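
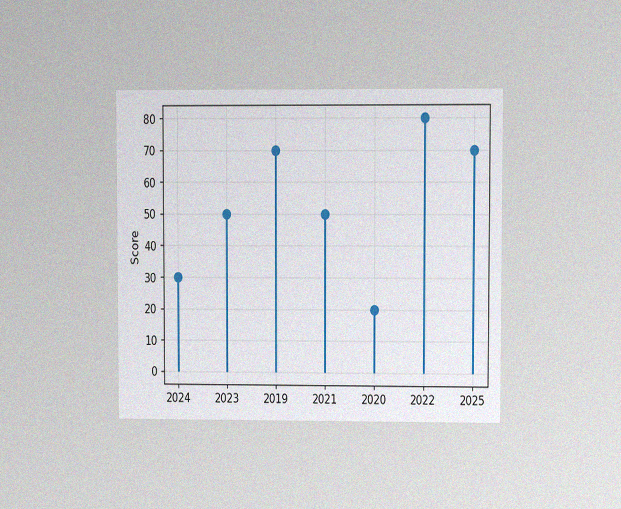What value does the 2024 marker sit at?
30

The chart is viewed at a slight angle, with some photo noise. The 2024 marker sits at 30.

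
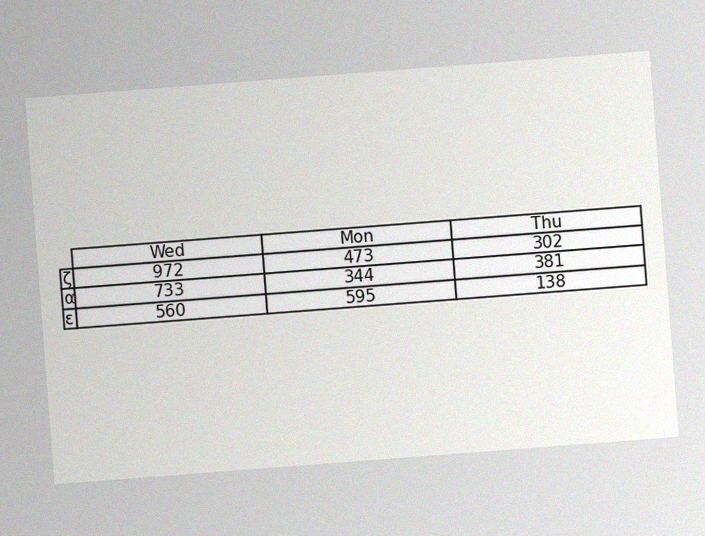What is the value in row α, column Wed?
733

The chart is tilted about 4° counter-clockwise, with some photo noise. The (α, Wed) cell reads 733.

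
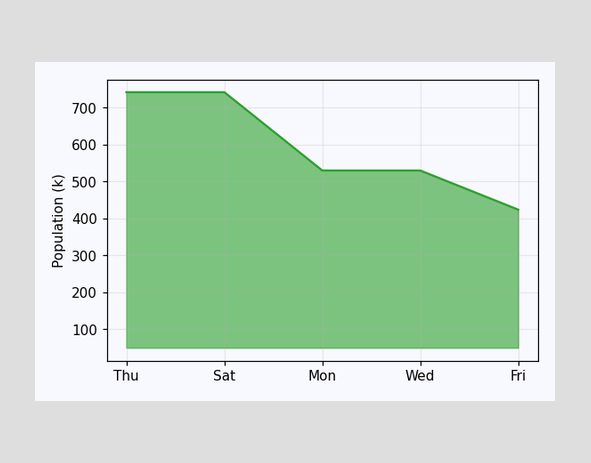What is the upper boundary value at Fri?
At Fri the upper boundary is at 424k.

424k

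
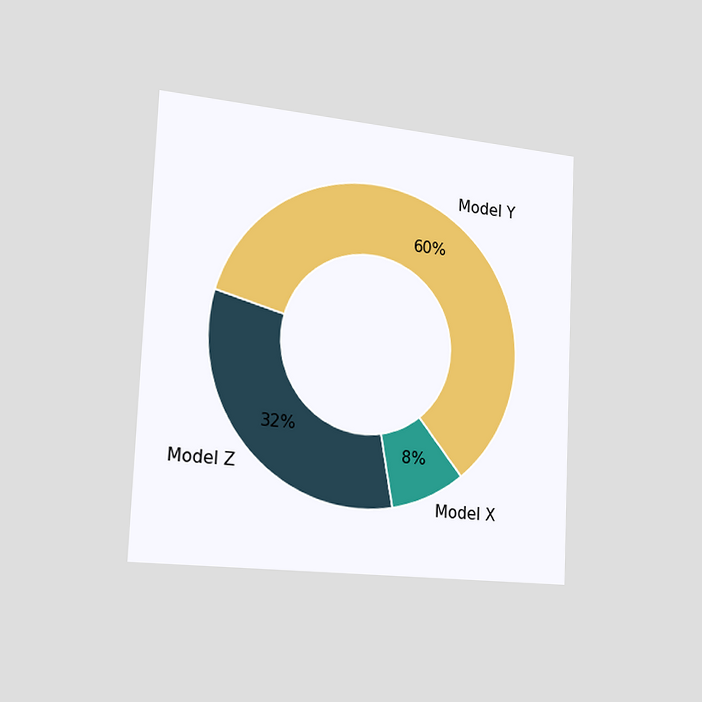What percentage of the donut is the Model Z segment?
32%

The chart is tilted about 3° clockwise and viewed slightly from the left. The Model Z segment takes up 32% of the ring.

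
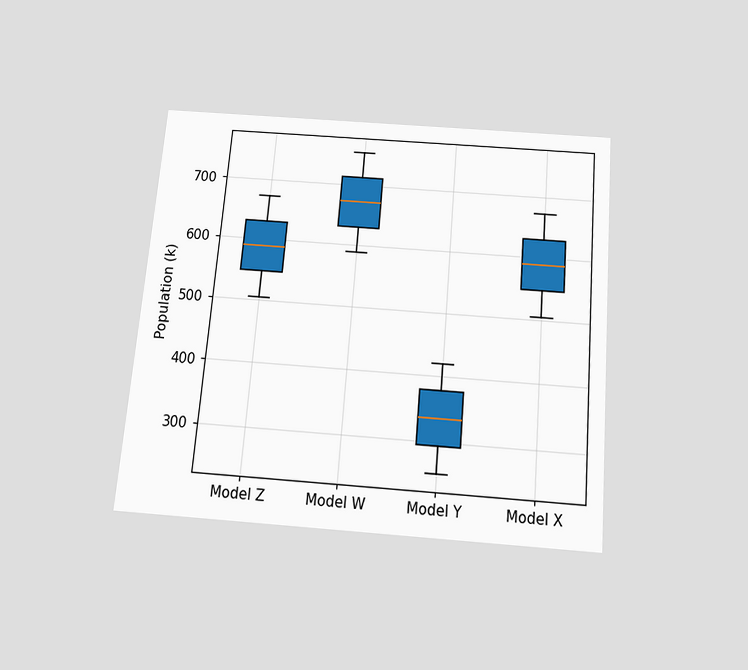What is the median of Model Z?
The chart is tilted about 5° clockwise and viewed slightly from below. The median line in the Model Z box sits at 588k.

588k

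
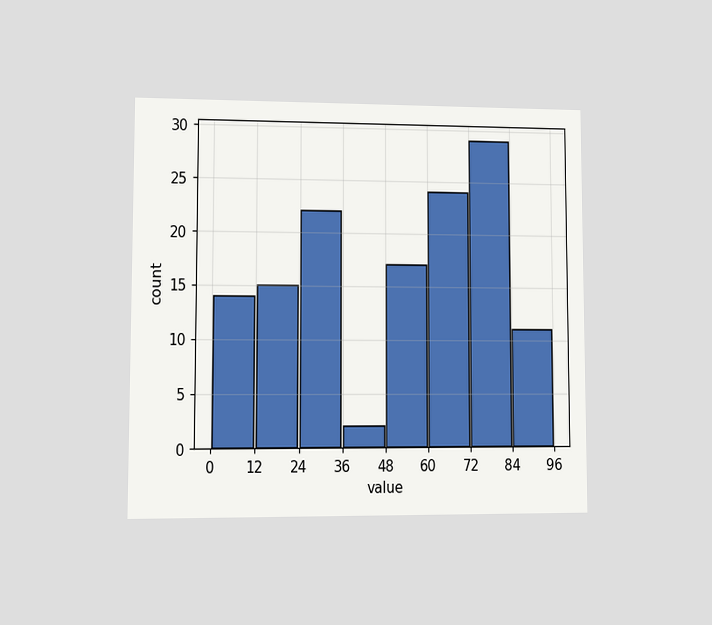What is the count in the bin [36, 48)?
2

The chart is viewed at a slight angle. The [36, 48) bin has height 2.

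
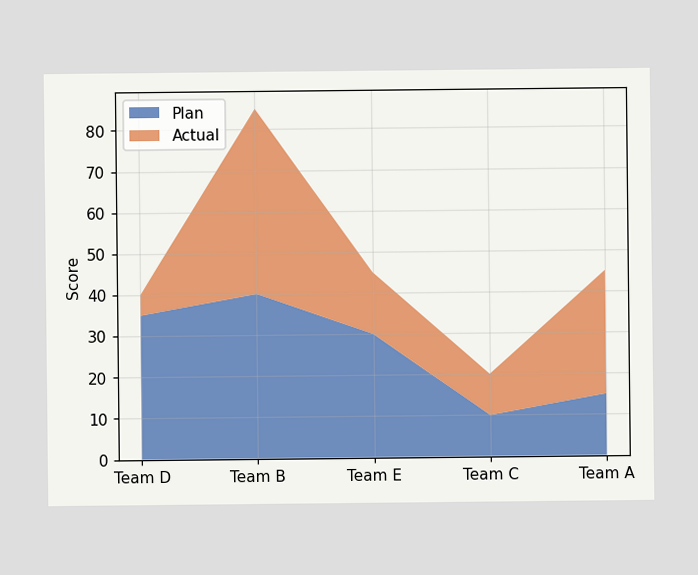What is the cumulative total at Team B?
85

The stacked total at Team B reaches 85.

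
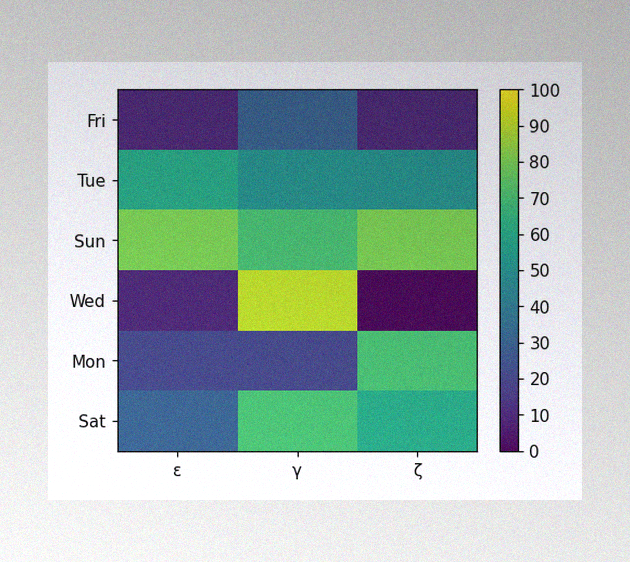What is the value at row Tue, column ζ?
The image has some photo noise and uneven lighting. Matching cell (Tue, ζ) against the colorbar gives 50.

50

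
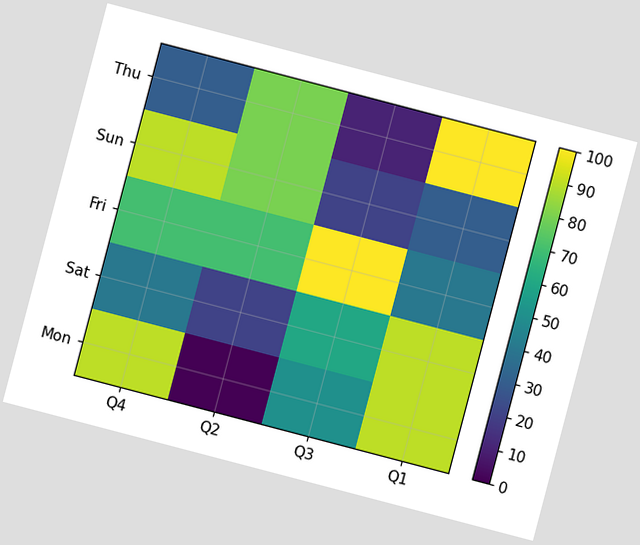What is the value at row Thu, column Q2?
The chart is tilted about 15° clockwise. Matching cell (Thu, Q2) against the colorbar gives 80.

80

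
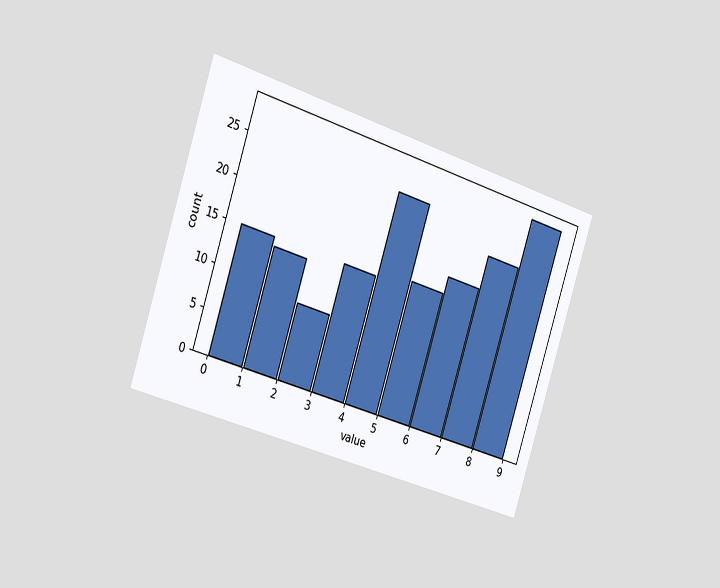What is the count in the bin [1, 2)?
14

The chart is tilted about 18° clockwise and viewed slightly from the left. The [1, 2) bin has height 14.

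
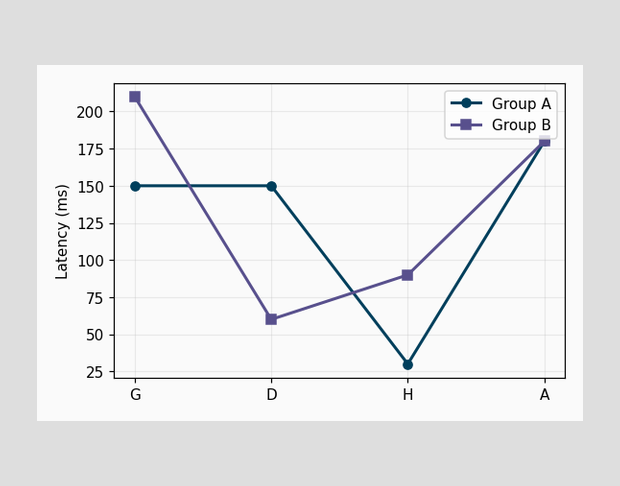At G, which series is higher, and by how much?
At G, Group B sits above the other line by 60ms.

Group B, by 60ms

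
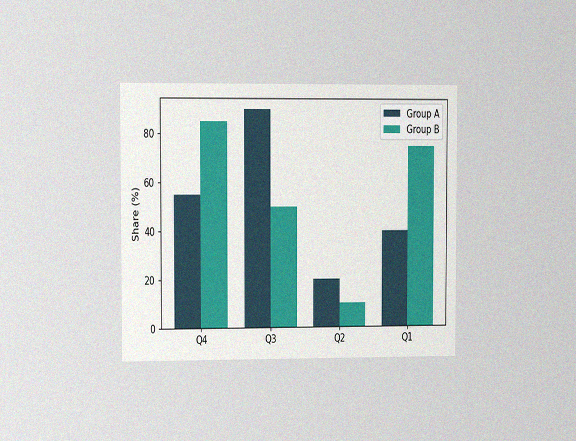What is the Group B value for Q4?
85%

The chart is viewed slightly from the left, with some photo noise. The Group B bar at Q4 reaches 85% on the y-axis.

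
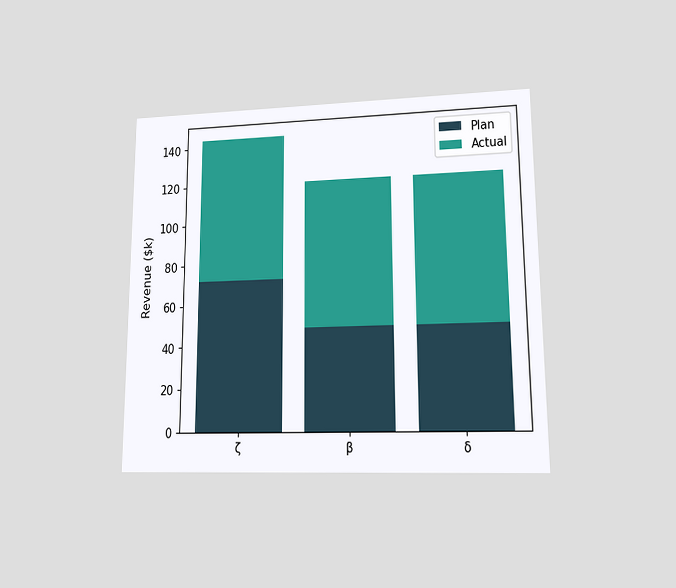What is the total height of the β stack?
$120k

The chart is viewed at a slight angle. The β stack's top reaches $120k on the y-axis.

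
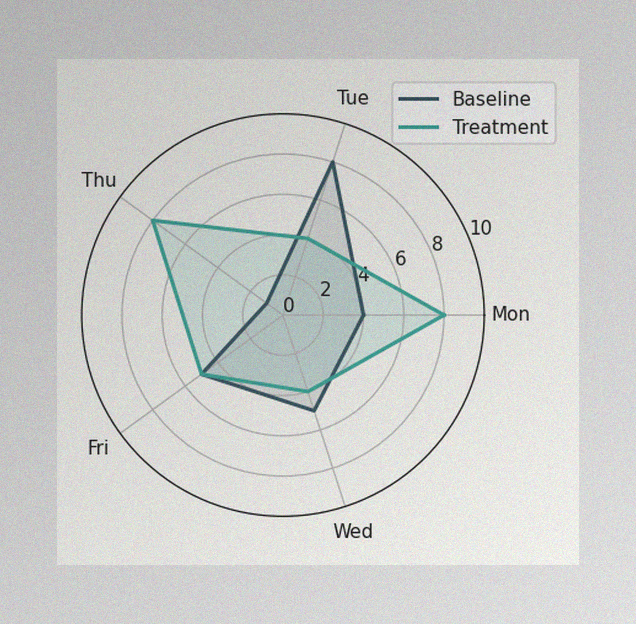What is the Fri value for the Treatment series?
The image has some photo noise and uneven lighting. On the Fri axis, Treatment reaches 5.

5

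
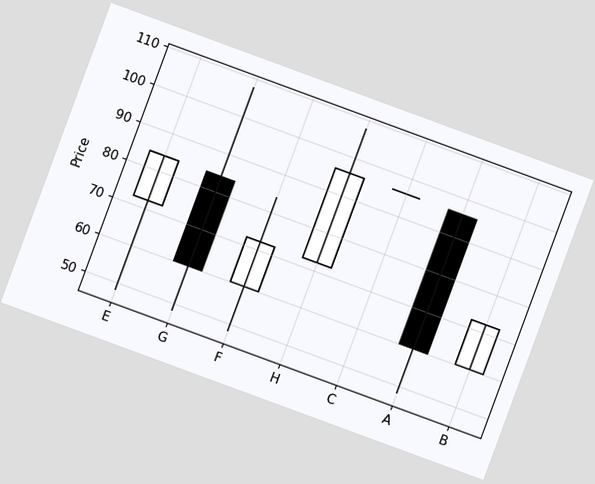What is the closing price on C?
The chart is tilted about 20° clockwise. The C candle closes at 96.

96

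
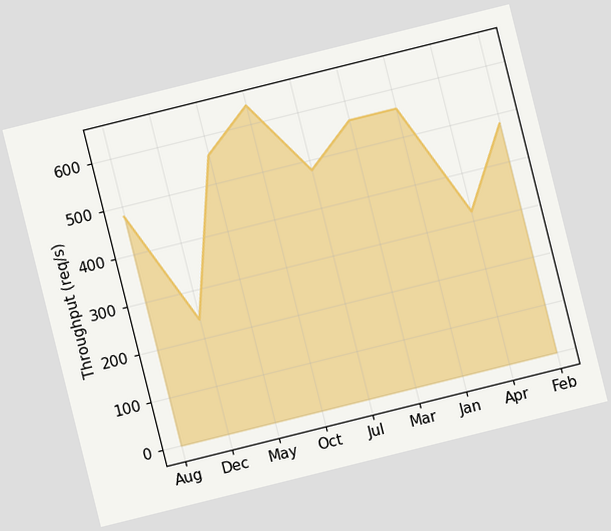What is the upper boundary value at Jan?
560req/s

The chart is tilted about 14° counter-clockwise. At Jan the upper boundary is at 560req/s.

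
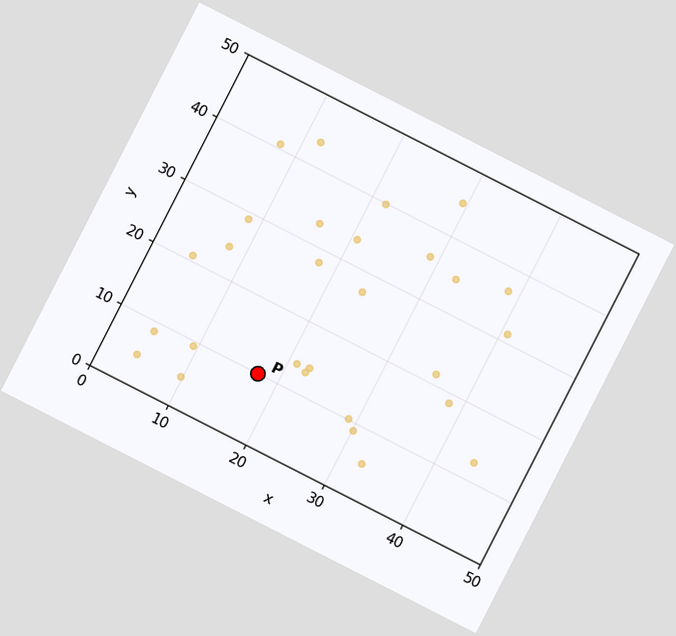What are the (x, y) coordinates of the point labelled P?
The chart is tilted about 27° clockwise. Following the gridlines from P to each axis, P sits at (17.5, 10).

(17.5, 10)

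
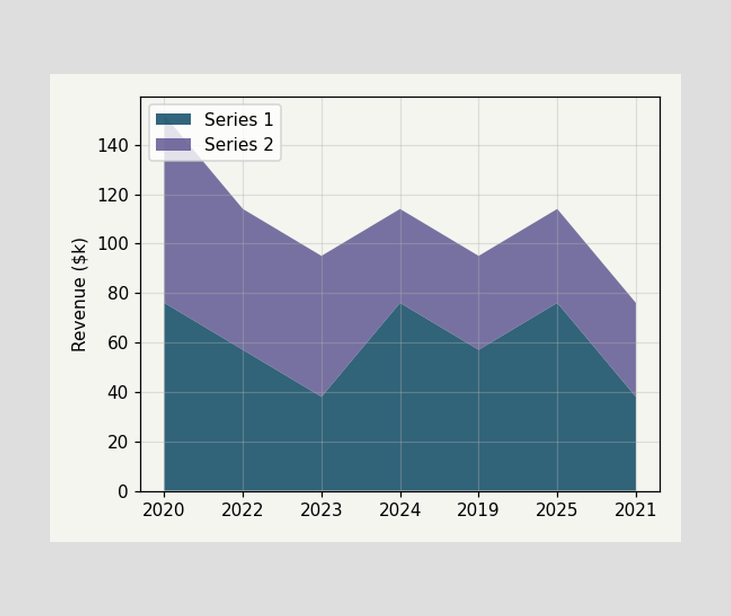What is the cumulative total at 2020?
The stacked total at 2020 reaches $152k.

$152k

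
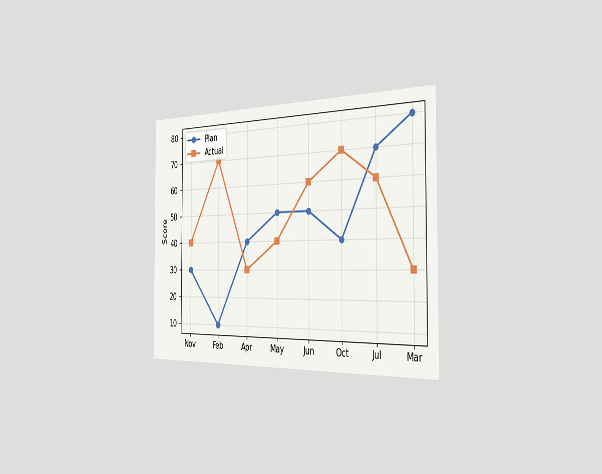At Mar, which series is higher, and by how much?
Plan, by 50

The chart is viewed slightly from the right. At Mar, Plan sits above the other line by 50.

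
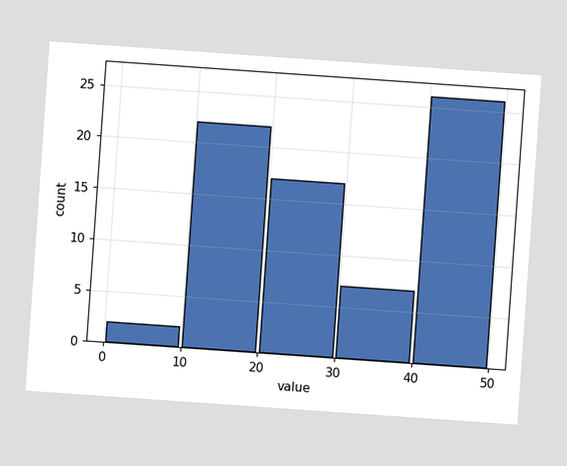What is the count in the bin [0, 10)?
2

The chart is tilted about 4° clockwise. The [0, 10) bin has height 2.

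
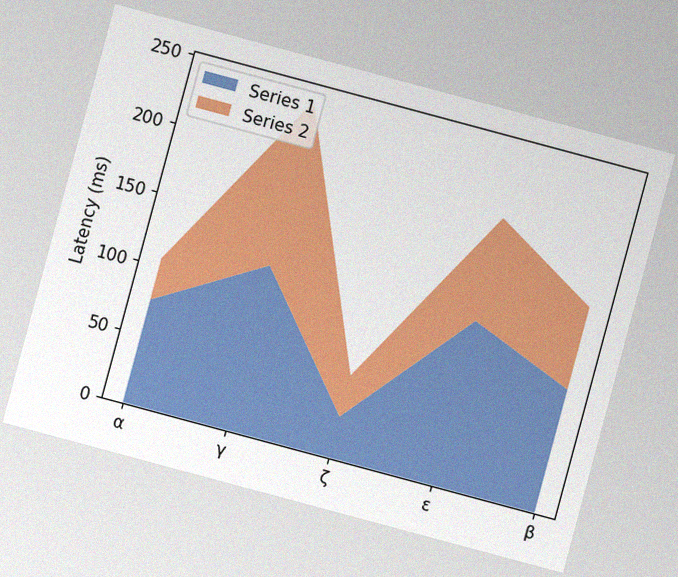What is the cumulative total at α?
The chart is tilted about 15° clockwise, with some photo noise. The stacked total at α reaches 105ms.

105ms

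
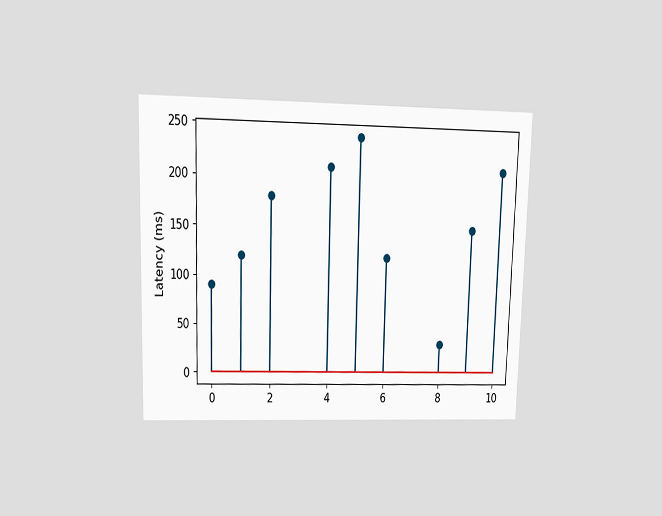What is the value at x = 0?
90ms

The chart is viewed at a slight angle. The stem at x=0 reaches 90ms.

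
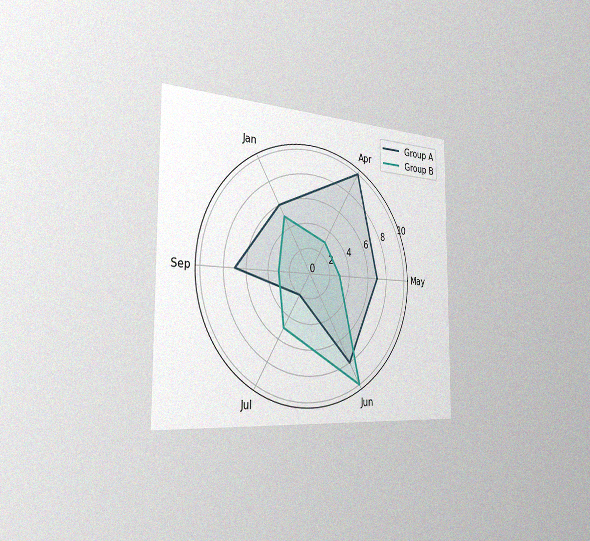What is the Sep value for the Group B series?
The chart is viewed slightly from the left, with some photo noise. On the Sep axis, Group B reaches 3.

3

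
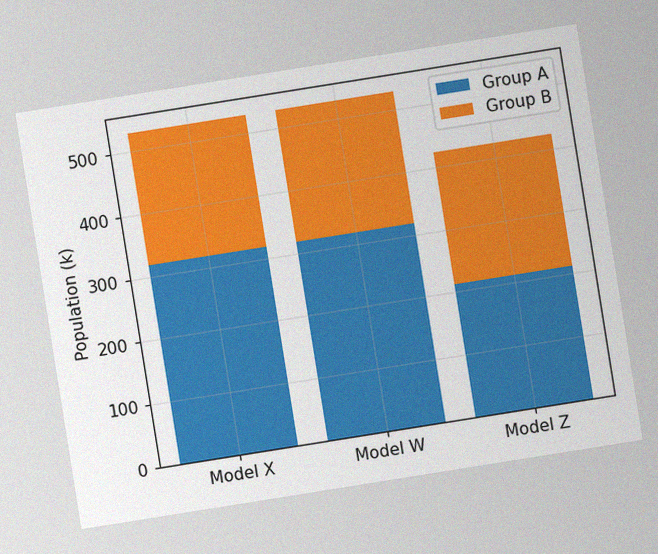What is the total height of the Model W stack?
530k

The chart is tilted about 9° counter-clockwise, with some photo noise. The Model W stack's top reaches 530k on the y-axis.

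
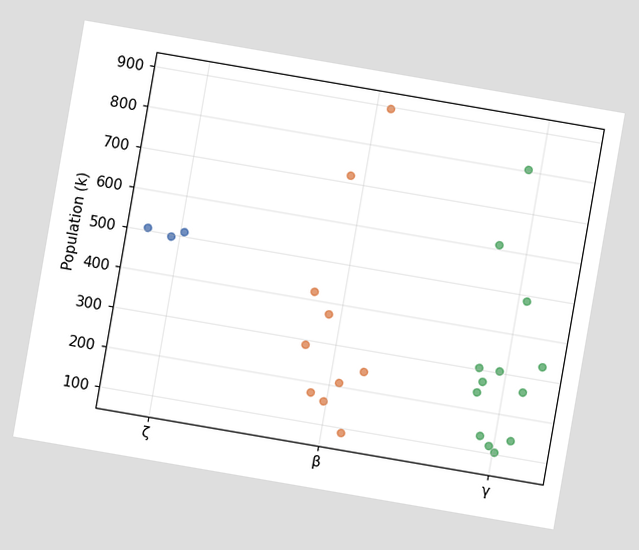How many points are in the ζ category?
The chart is tilted about 10° clockwise. Counting the markers in the ζ column gives 3.

3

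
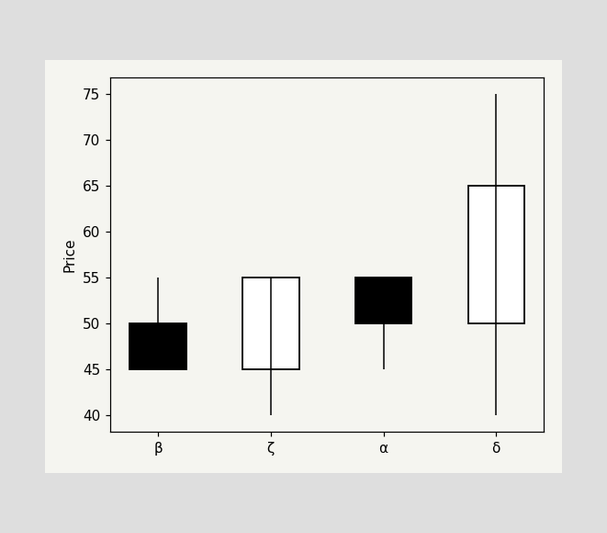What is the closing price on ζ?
The ζ candle closes at 55.

55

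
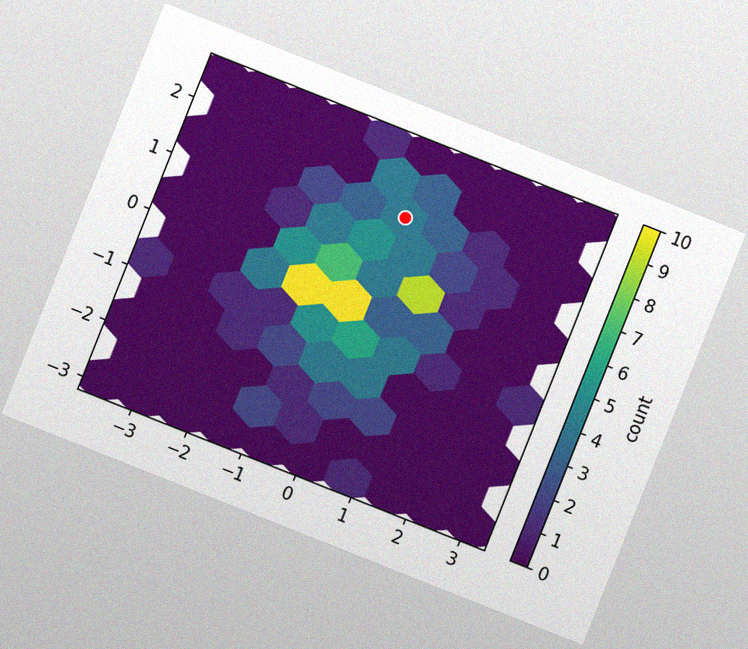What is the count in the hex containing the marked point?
The chart is tilted about 22° clockwise, with some photo noise. The marked hex reads 4 on the colorbar.

4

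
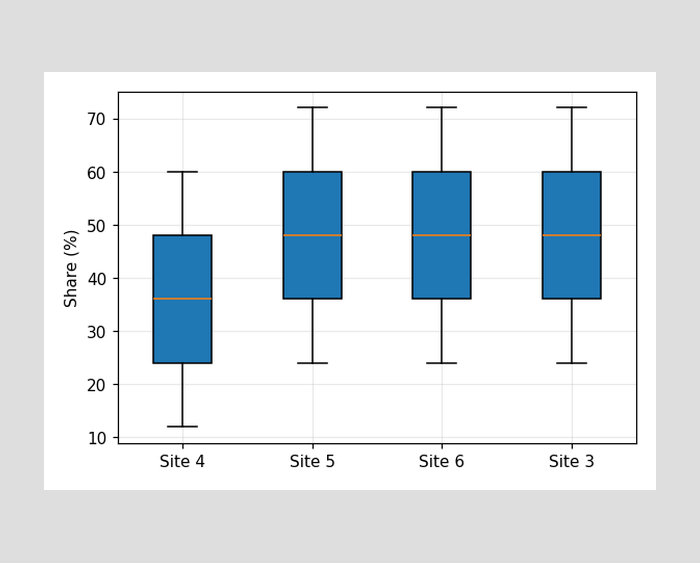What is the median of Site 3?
The median line in the Site 3 box sits at 48%.

48%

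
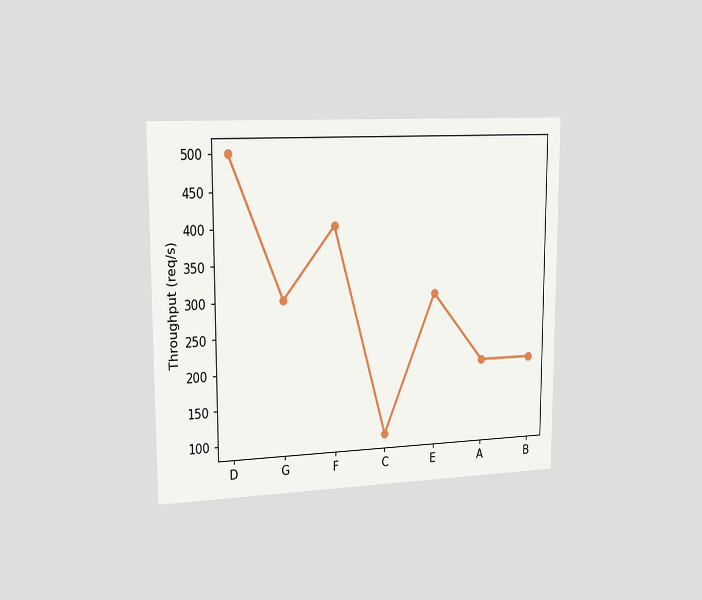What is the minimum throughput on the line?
The chart is viewed slightly from the left. The lowest point is at C, and reading across to the y-axis gives 100req/s.

100req/s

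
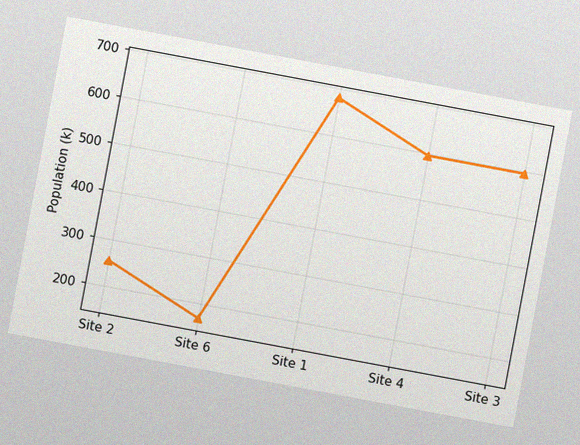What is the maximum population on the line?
680k

The chart is tilted about 11° clockwise, with some photo noise. The highest point is at Site 1, and reading across to the y-axis gives 680k.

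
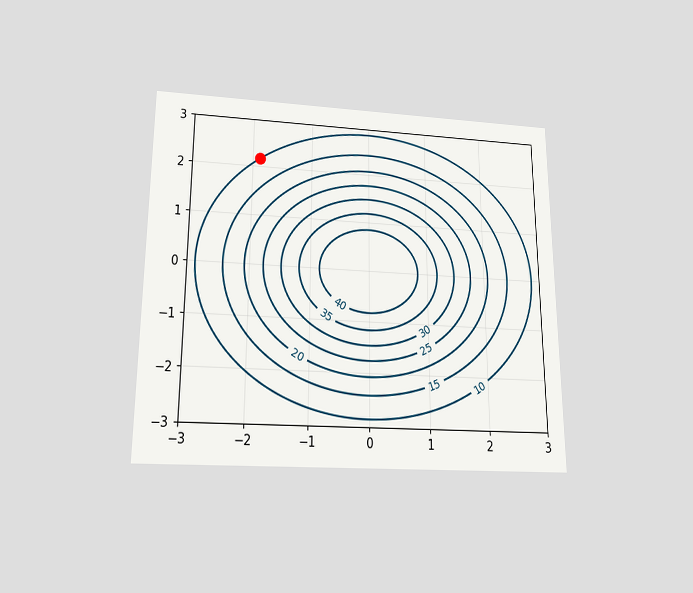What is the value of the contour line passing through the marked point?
10

The chart is viewed slightly from below. The marked point sits on the contour labelled 10.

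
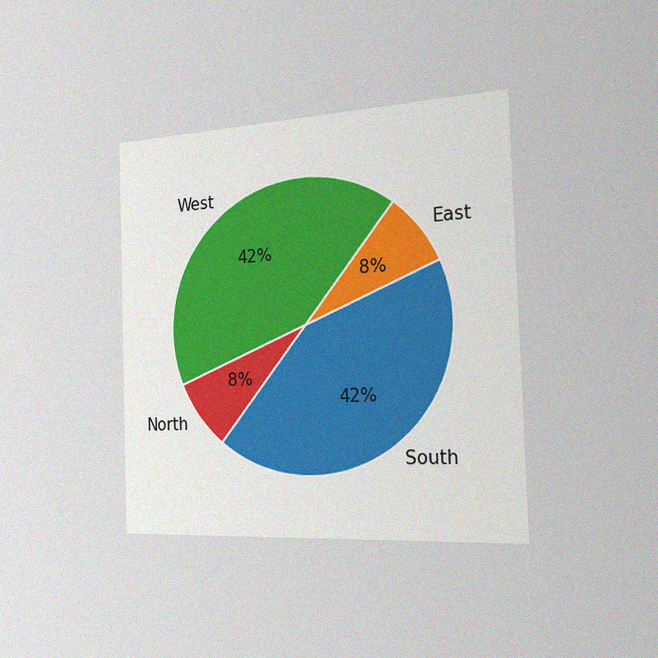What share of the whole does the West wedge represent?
42%

The chart is viewed slightly from the right, with some photo noise. The West slice takes up 42% of the pie.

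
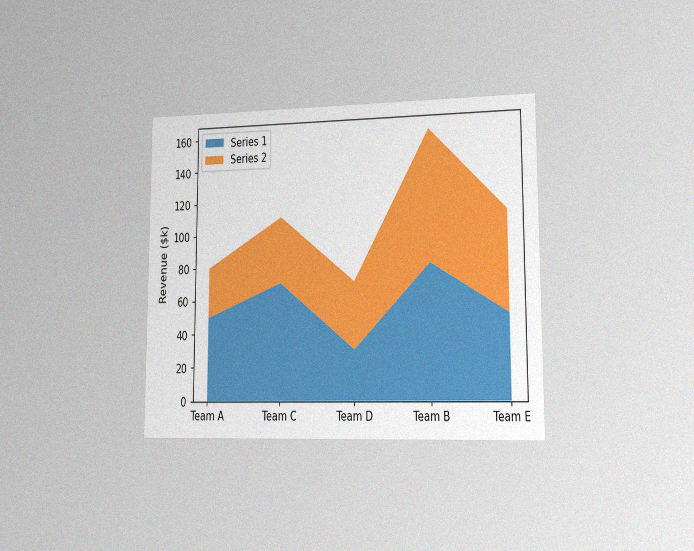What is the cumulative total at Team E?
The chart is viewed slightly from the right, with some photo noise. The stacked total at Team E reaches $110k.

$110k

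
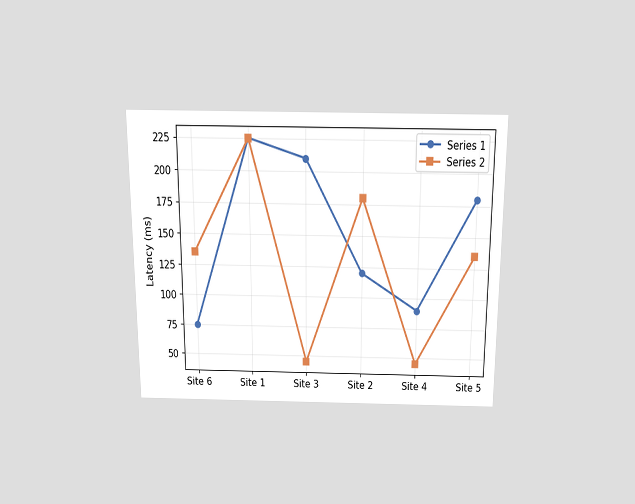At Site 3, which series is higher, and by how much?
Series 1, by 165ms

The chart is viewed slightly from above. At Site 3, Series 1 sits above the other line by 165ms.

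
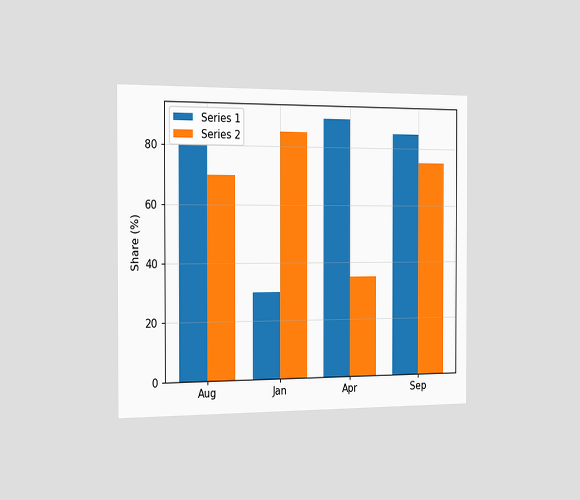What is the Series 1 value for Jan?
The chart is viewed slightly from the left. The Series 1 bar at Jan reaches 30% on the y-axis.

30%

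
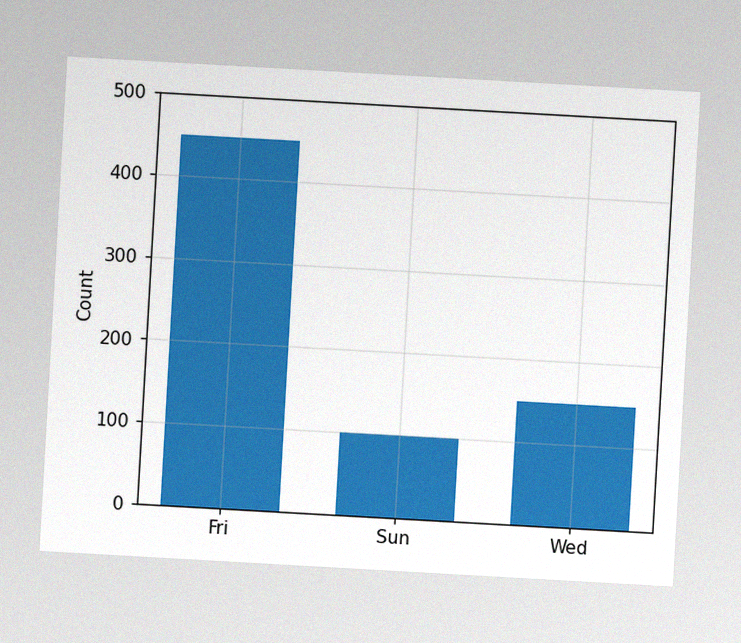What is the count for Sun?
The chart is tilted about 3° clockwise, with some photo noise. Reading along the chart's y-axis, the Sun bar reaches 100.

100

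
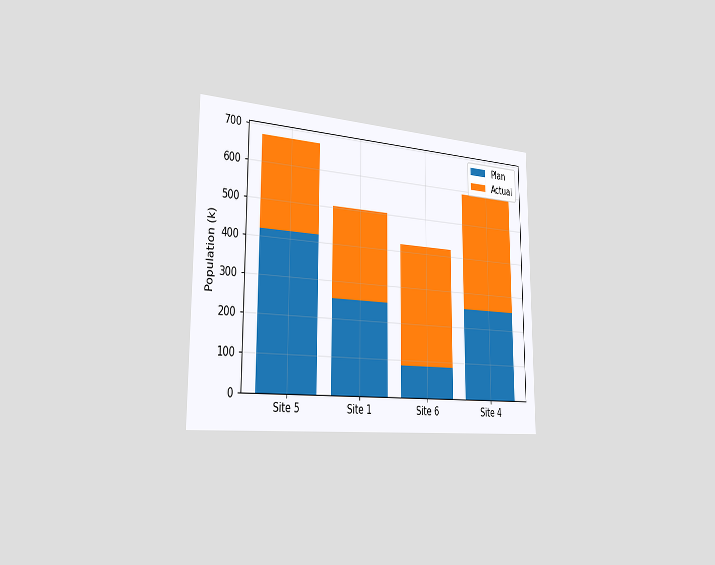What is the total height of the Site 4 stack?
588k

The chart is viewed slightly from the left. The Site 4 stack's top reaches 588k on the y-axis.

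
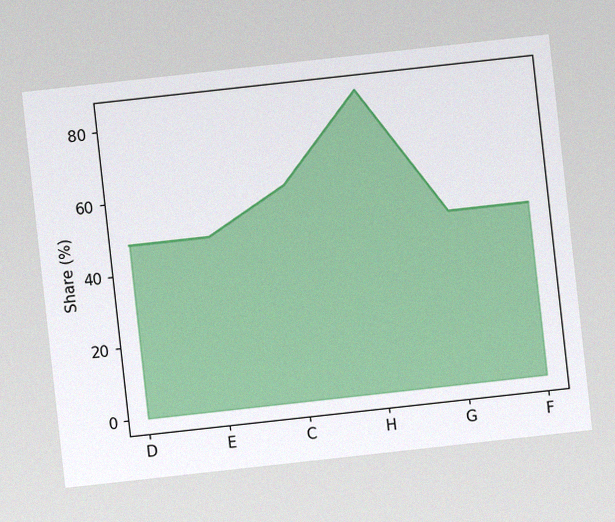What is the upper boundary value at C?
60%

The chart is tilted about 6° counter-clockwise, with some photo noise. At C the upper boundary is at 60%.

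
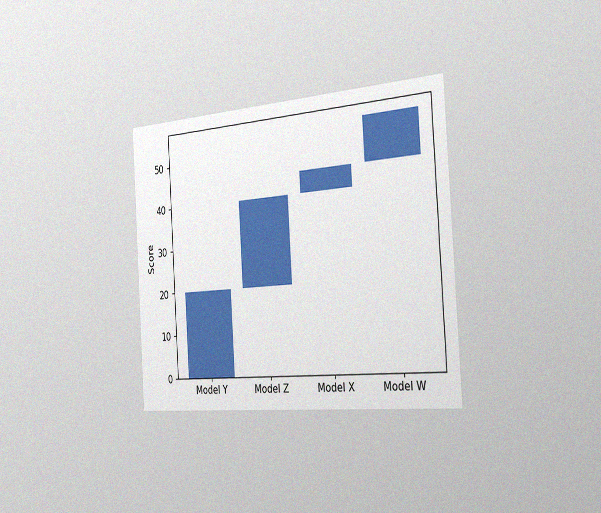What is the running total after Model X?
The chart is tilted about 4° counter-clockwise and viewed slightly from the right, with some photo noise. After Model X the running total reaches 45.

45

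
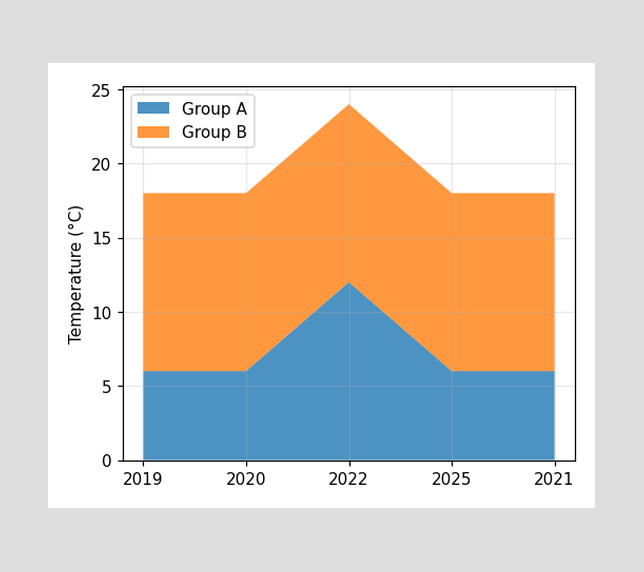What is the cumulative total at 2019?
The stacked total at 2019 reaches 18°C.

18°C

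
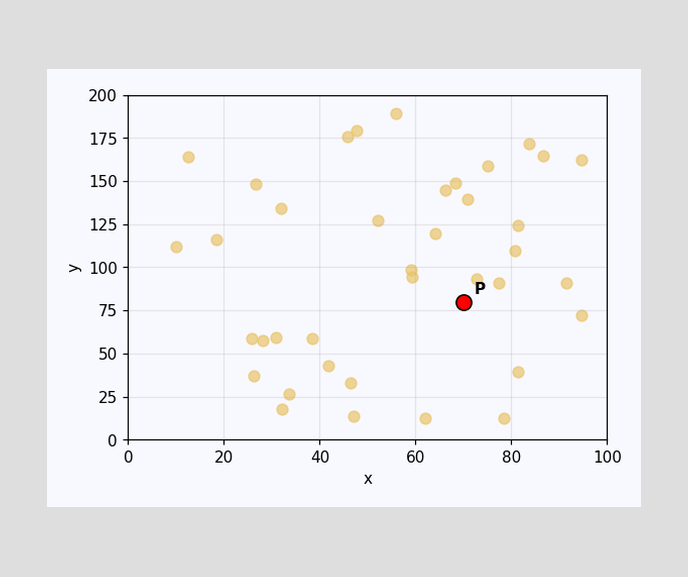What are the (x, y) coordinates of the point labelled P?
(70, 80)

Following the gridlines from P to each axis, P sits at (70, 80).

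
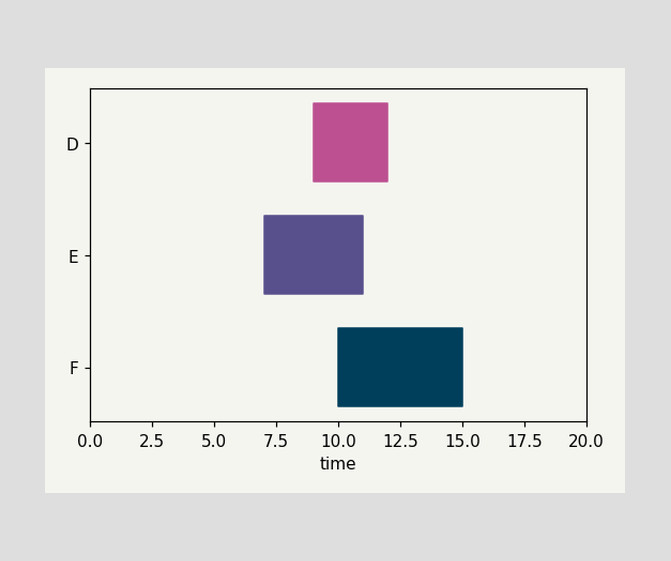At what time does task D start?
9

The D bar begins at t=9.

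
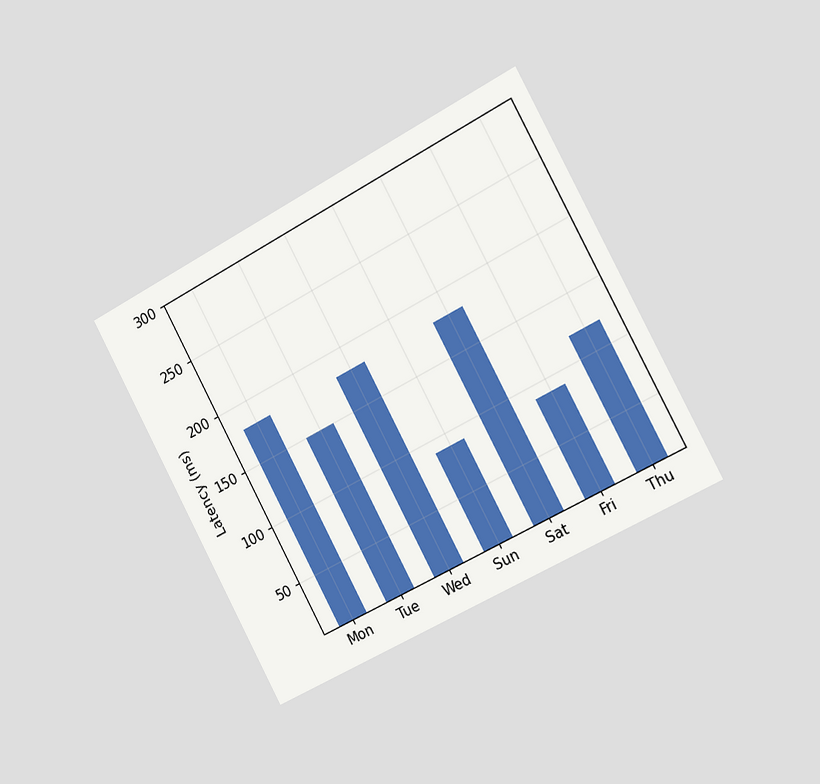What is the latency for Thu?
120ms

The chart is tilted about 28° counter-clockwise and viewed slightly from the right. Reading along the chart's y-axis, the Thu bar reaches 120ms.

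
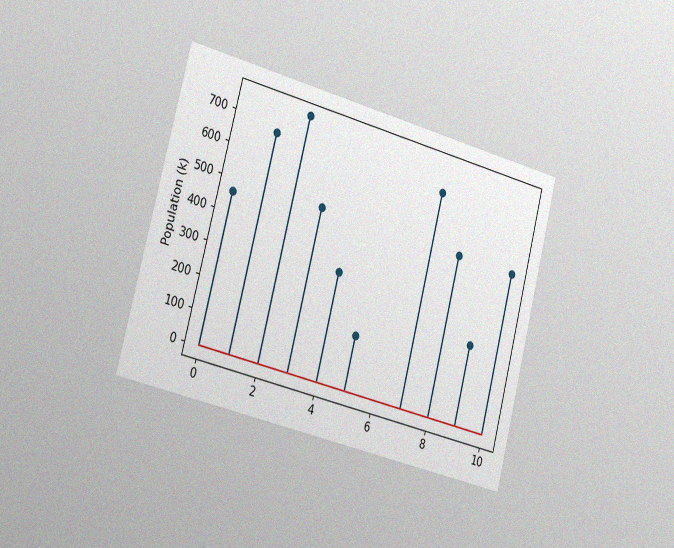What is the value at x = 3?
504k

The chart is tilted about 14° clockwise and viewed slightly from the left, with some photo noise. The stem at x=3 reaches 504k.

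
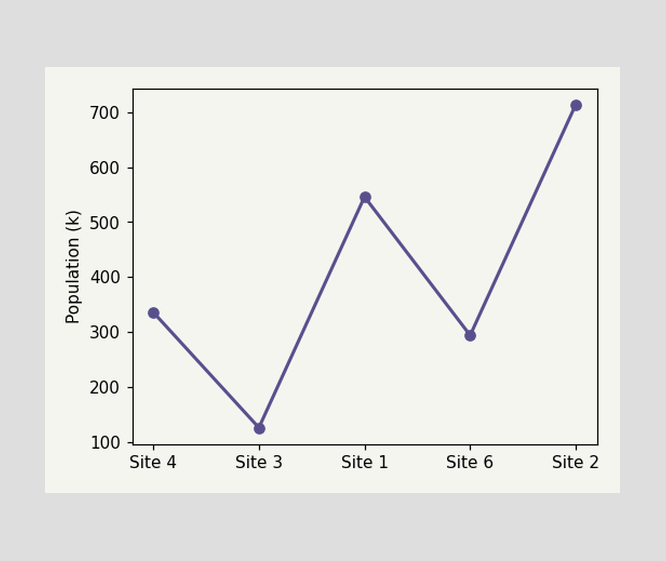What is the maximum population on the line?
714k

The highest point is at Site 2, and reading across to the y-axis gives 714k.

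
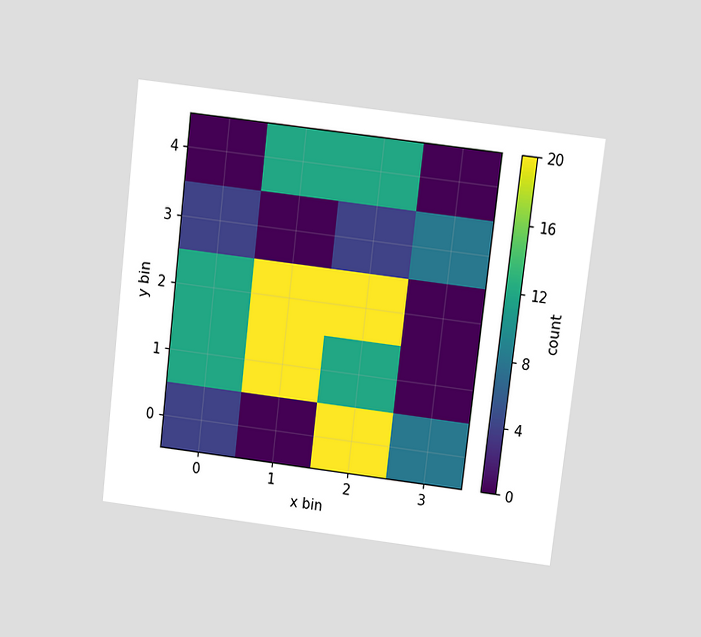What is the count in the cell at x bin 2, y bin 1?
12

The chart is tilted about 7° clockwise and viewed slightly from above. Matching the cell (2, 1) against the colorbar gives 12.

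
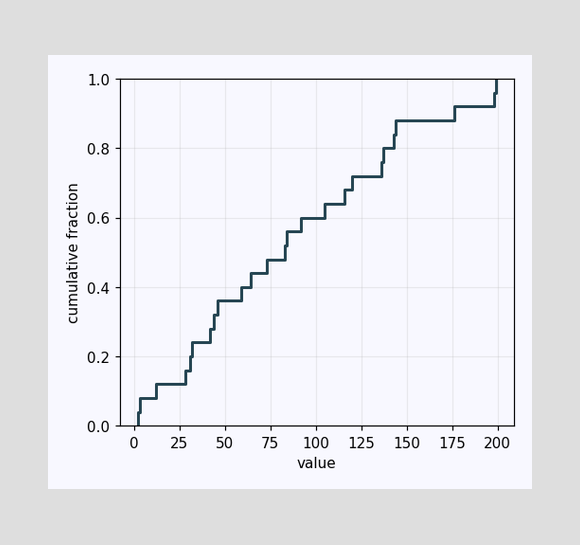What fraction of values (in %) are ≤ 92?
60%

At x=92 the ECDF step is at 60%.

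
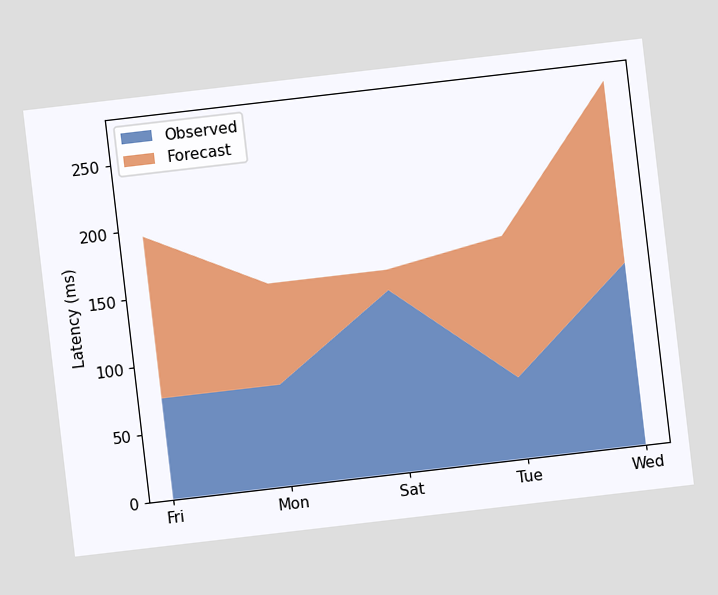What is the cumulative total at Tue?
165ms

The chart is tilted about 7° counter-clockwise. The stacked total at Tue reaches 165ms.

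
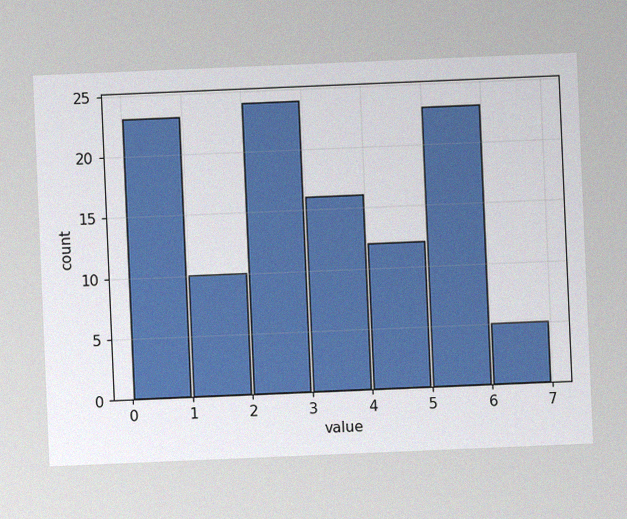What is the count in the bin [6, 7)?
The chart is tilted about 2° counter-clockwise, with some photo noise. The [6, 7) bin has height 5.

5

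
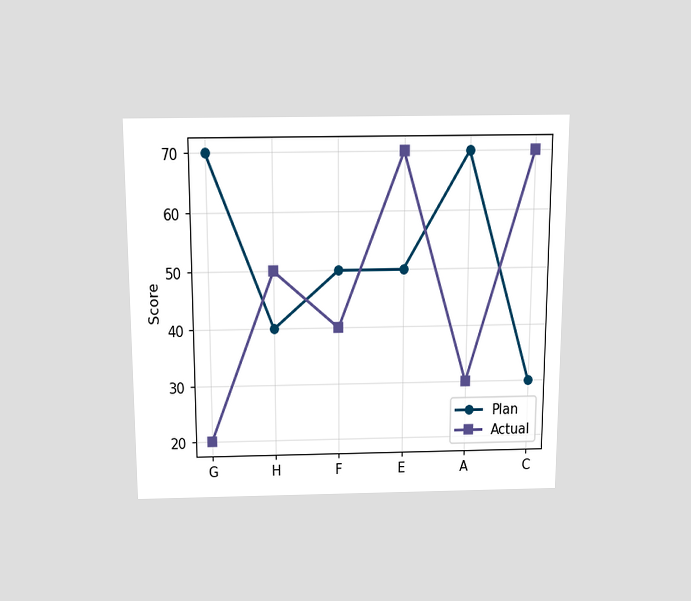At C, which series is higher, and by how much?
Actual, by 40

The chart is viewed slightly from above. At C, Actual sits above the other line by 40.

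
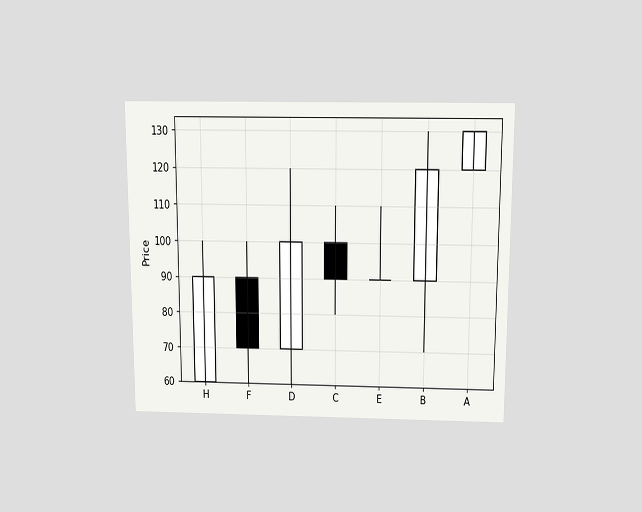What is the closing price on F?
The chart is viewed slightly from above. The F candle closes at 70.

70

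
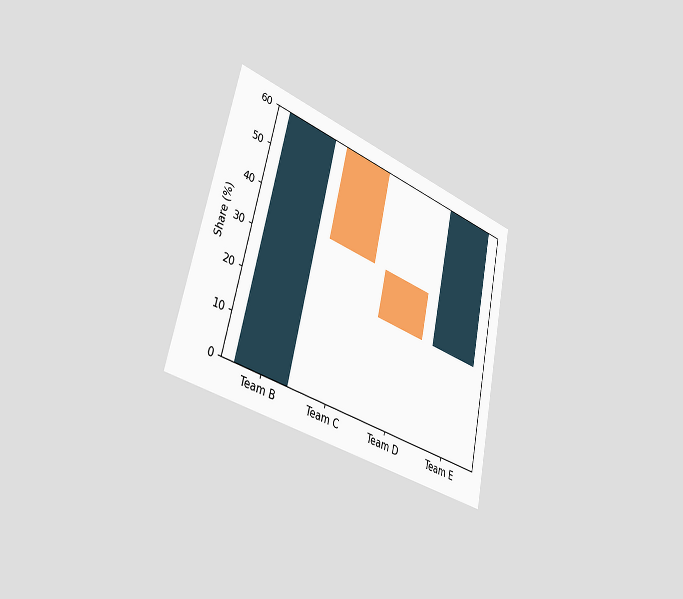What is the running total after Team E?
The chart is tilted about 12° clockwise and viewed slightly from the left. After Team E the running total reaches 60%.

60%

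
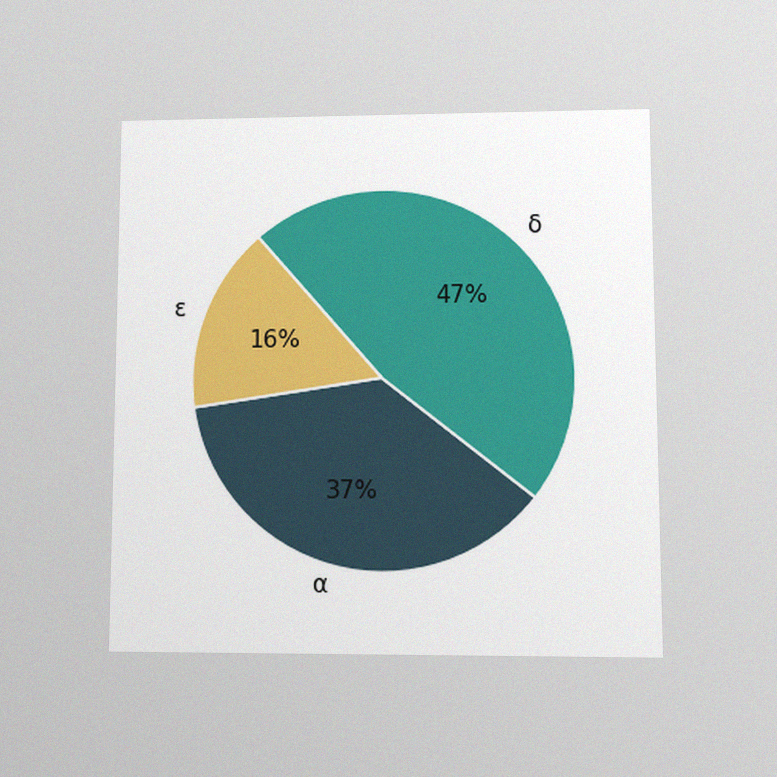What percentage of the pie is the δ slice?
47%

The chart is viewed at a slight angle, with some photo noise. The δ slice takes up 47% of the pie.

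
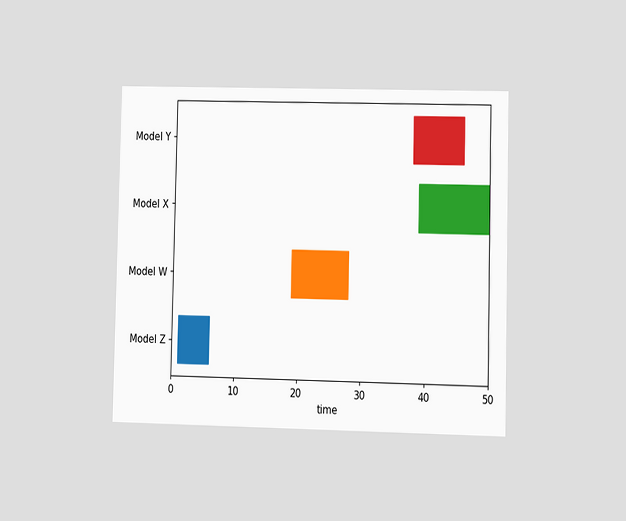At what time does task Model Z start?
1

The chart is viewed at a slight angle. The Model Z bar begins at t=1.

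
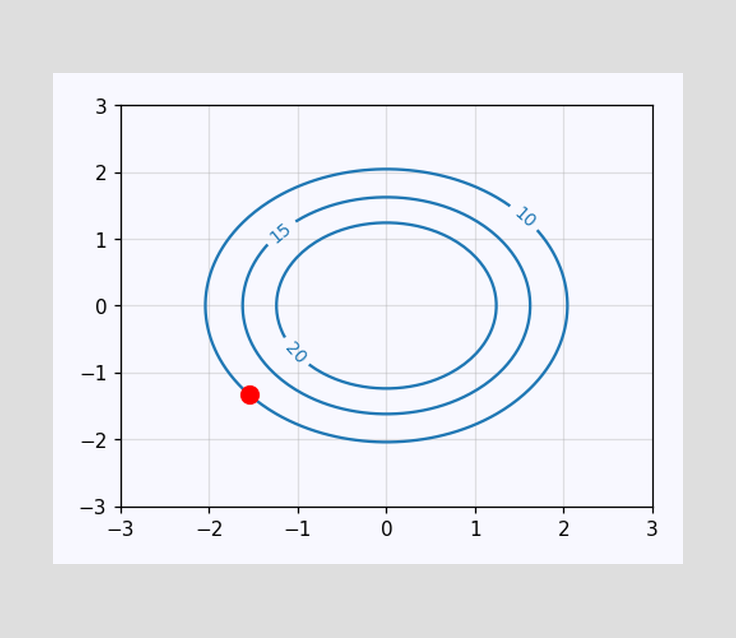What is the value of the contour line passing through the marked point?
The marked point sits on the contour labelled 10.

10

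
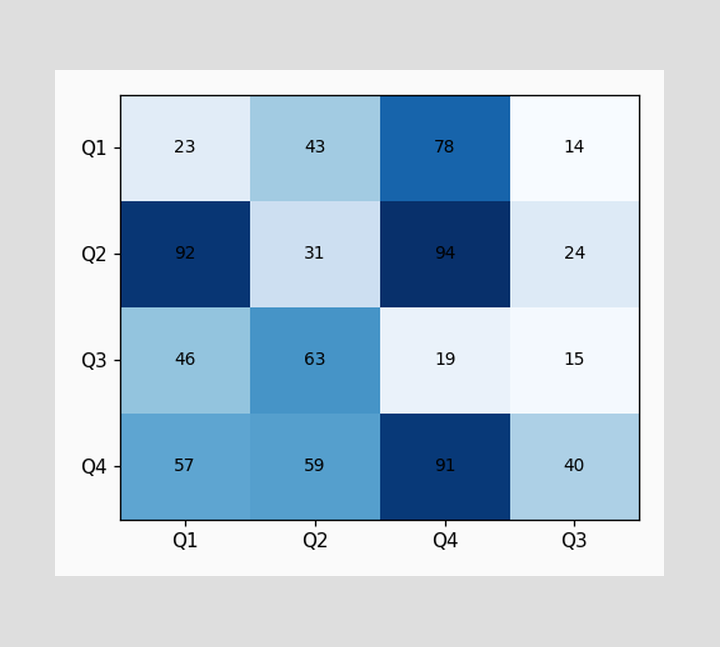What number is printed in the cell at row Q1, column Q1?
23

The (Q1, Q1) cell reads 23.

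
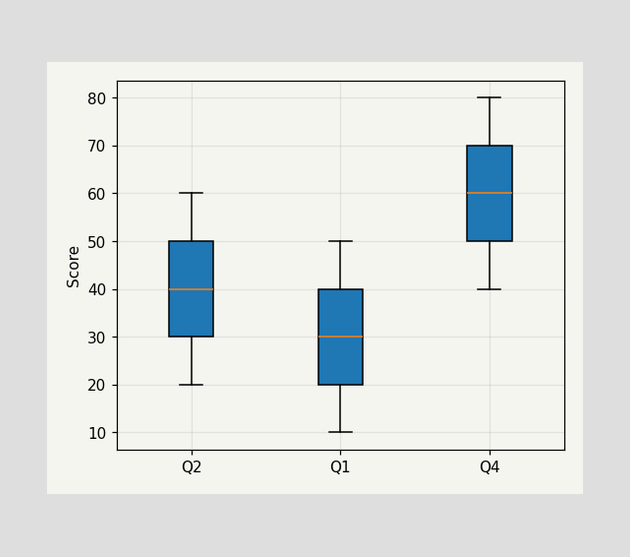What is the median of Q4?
The median line in the Q4 box sits at 60.

60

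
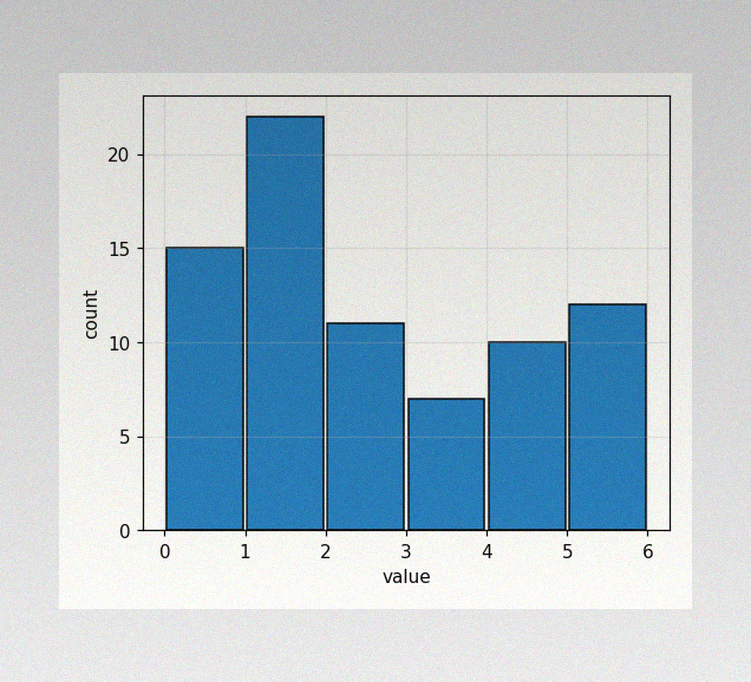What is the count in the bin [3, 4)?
The image has some photo noise and uneven lighting. The [3, 4) bin has height 7.

7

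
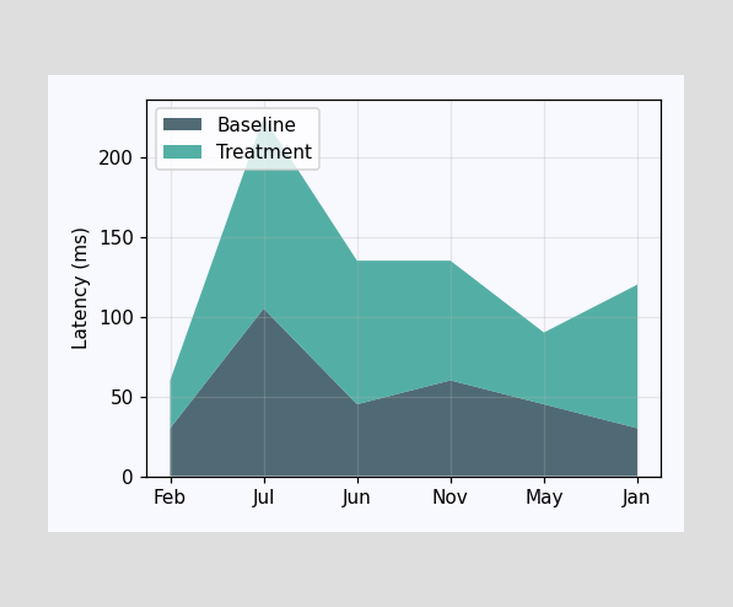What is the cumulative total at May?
The stacked total at May reaches 90ms.

90ms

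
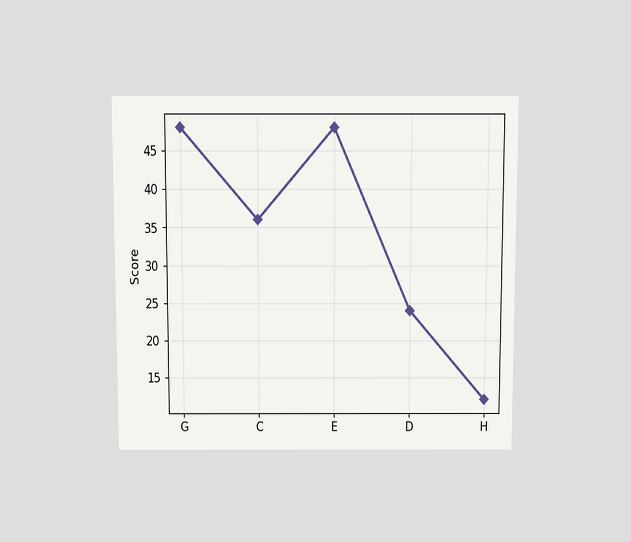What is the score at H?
12

The chart is viewed slightly from above. At H, the line is at 12.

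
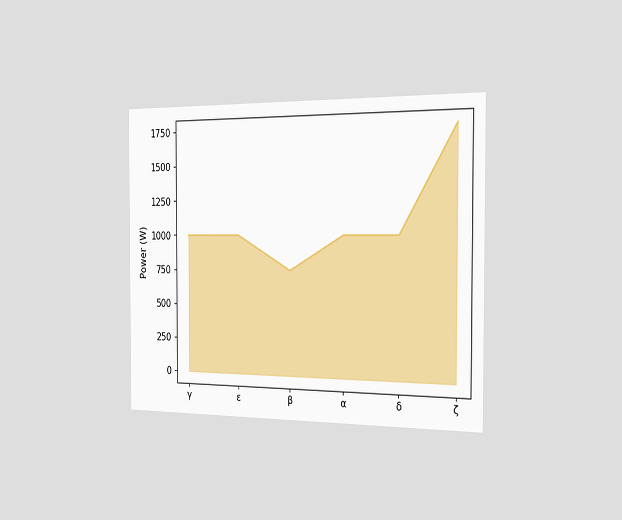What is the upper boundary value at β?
The chart is viewed slightly from the right. At β the upper boundary is at 750W.

750W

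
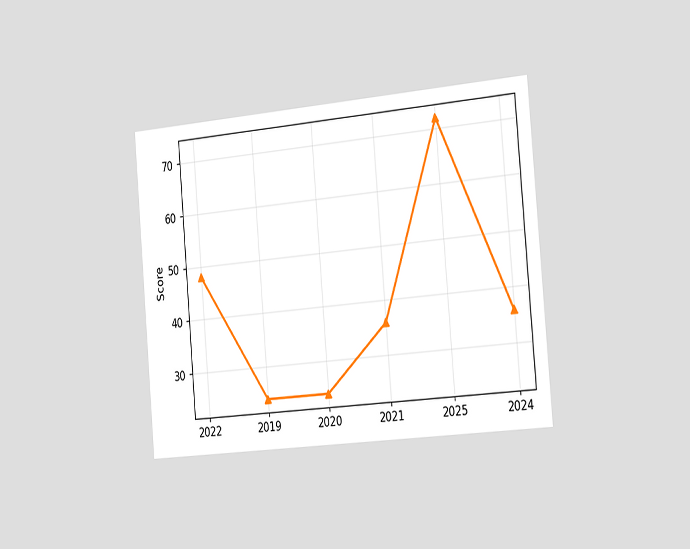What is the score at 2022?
48

The chart is tilted about 5° counter-clockwise and viewed slightly from the right. At 2022, the line is at 48.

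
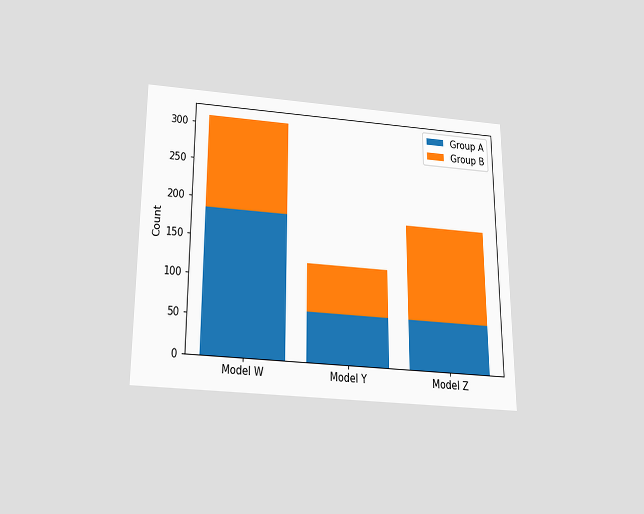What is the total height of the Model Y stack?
124

The chart is viewed slightly from below. The Model Y stack's top reaches 124 on the y-axis.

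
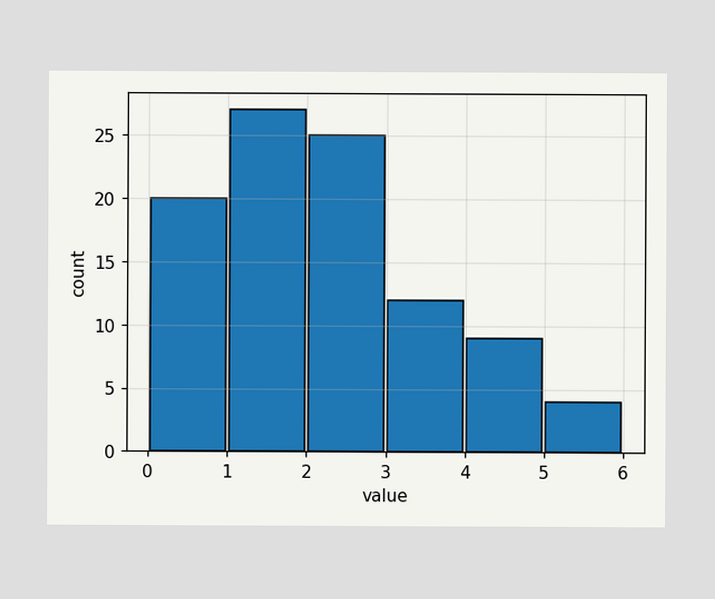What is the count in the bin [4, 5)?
9

The [4, 5) bin has height 9.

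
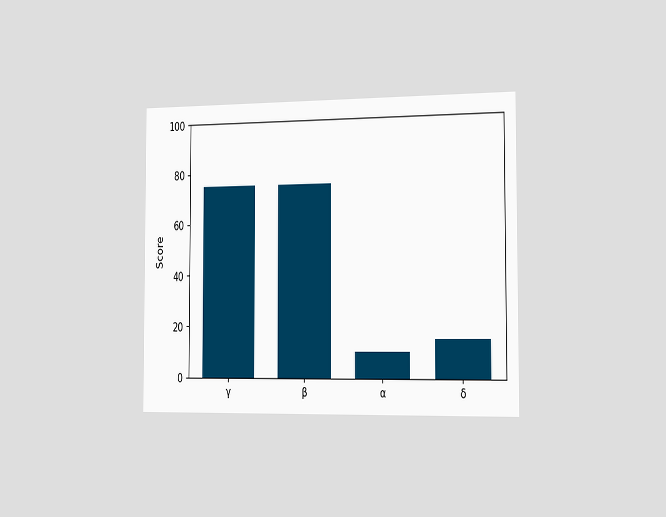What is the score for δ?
15

The chart is viewed slightly from the right. Reading along the chart's y-axis, the δ bar reaches 15.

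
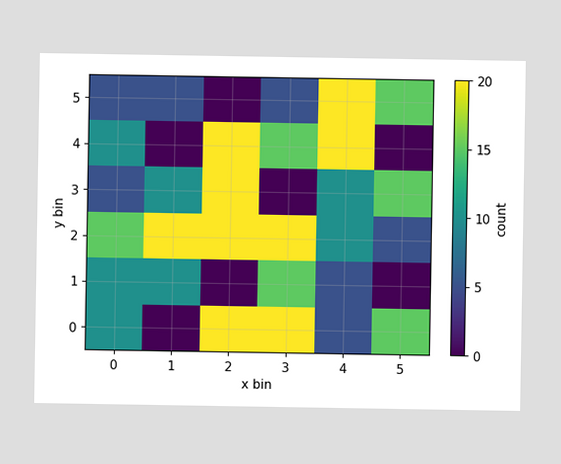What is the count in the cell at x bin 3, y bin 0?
Matching the cell (3, 0) against the colorbar gives 20.

20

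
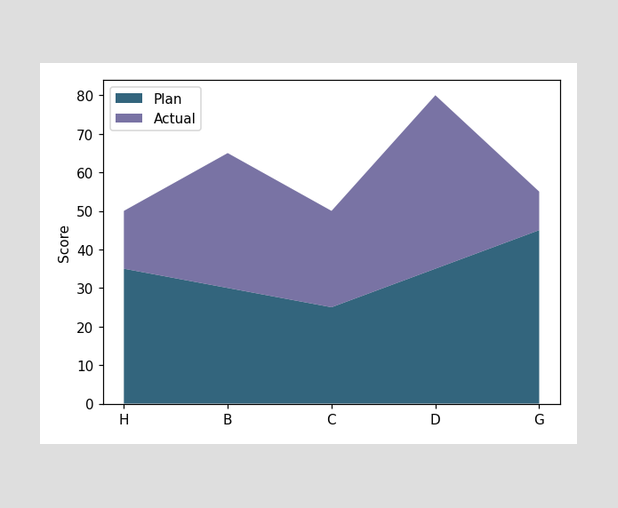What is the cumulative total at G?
The stacked total at G reaches 55.

55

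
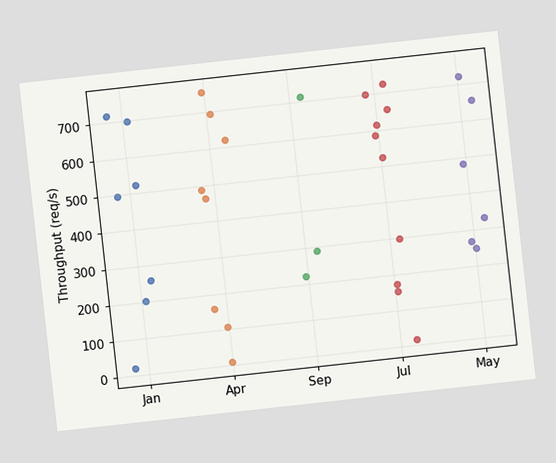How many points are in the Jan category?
The chart is tilted about 6° counter-clockwise. Counting the markers in the Jan column gives 7.

7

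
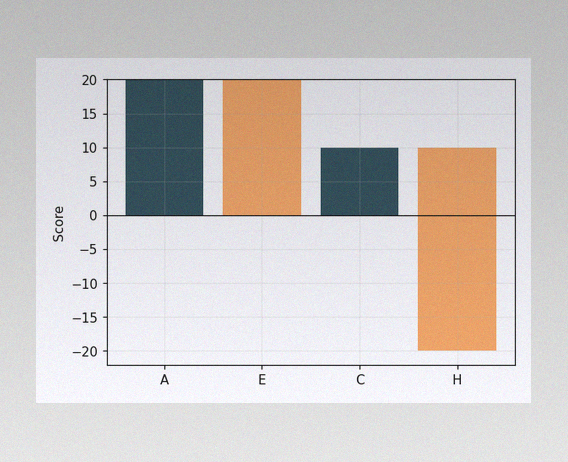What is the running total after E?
0

The image has some photo noise and uneven lighting. After E the running total reaches 0.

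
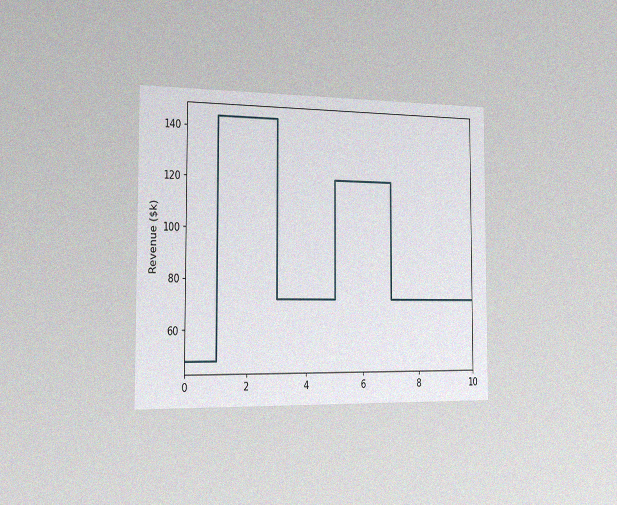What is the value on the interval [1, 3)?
$144k

The chart is viewed slightly from the left, with some photo noise. On [1, 3) the step sits at $144k.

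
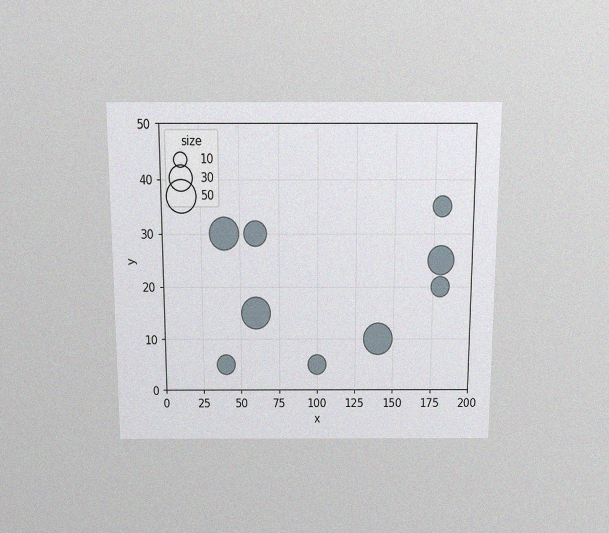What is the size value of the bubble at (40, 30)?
The chart is viewed slightly from above, with some photo noise. Matching the bubble at (40, 30) against the size legend gives 50.

50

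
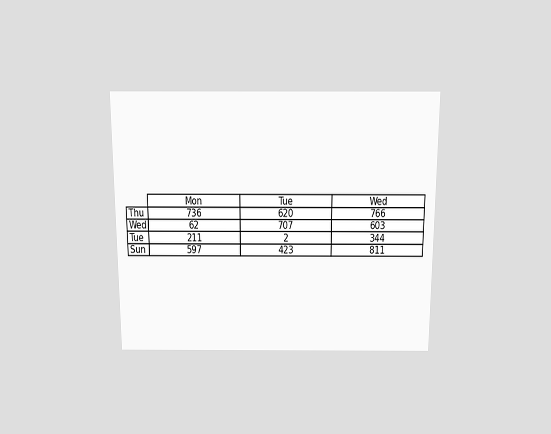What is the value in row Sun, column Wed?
The chart is viewed slightly from above. The (Sun, Wed) cell reads 811.

811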